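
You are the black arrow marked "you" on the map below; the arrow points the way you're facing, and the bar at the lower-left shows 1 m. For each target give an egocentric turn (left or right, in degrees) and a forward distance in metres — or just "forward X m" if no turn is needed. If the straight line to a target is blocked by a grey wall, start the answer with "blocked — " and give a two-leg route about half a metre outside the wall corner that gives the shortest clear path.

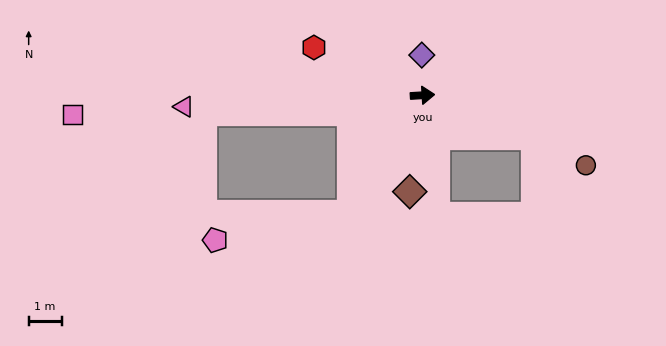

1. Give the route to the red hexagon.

turn left 153°, forward 3.6 m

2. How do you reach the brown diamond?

turn right 101°, forward 3.0 m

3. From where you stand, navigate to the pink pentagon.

blocked — turn right 124°, forward 4.2 m, then turn right 48°, forward 4.2 m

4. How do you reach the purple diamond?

turn left 88°, forward 1.2 m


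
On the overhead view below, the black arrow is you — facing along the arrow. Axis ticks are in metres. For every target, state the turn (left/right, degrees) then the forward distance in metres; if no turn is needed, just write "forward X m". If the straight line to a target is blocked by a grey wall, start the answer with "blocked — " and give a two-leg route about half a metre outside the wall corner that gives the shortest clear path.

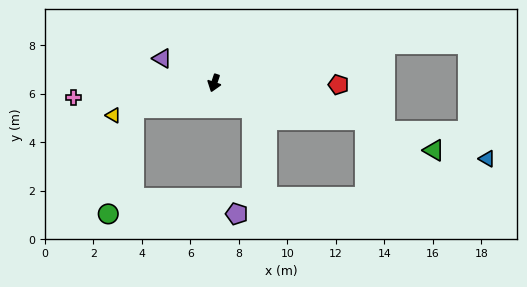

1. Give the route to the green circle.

blocked — turn right 54°, forward 3.4 m, then turn left 59°, forward 4.5 m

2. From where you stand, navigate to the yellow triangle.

turn right 54°, forward 4.4 m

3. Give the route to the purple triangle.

turn right 97°, forward 2.4 m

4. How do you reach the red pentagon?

turn left 108°, forward 5.1 m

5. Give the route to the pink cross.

turn right 66°, forward 5.8 m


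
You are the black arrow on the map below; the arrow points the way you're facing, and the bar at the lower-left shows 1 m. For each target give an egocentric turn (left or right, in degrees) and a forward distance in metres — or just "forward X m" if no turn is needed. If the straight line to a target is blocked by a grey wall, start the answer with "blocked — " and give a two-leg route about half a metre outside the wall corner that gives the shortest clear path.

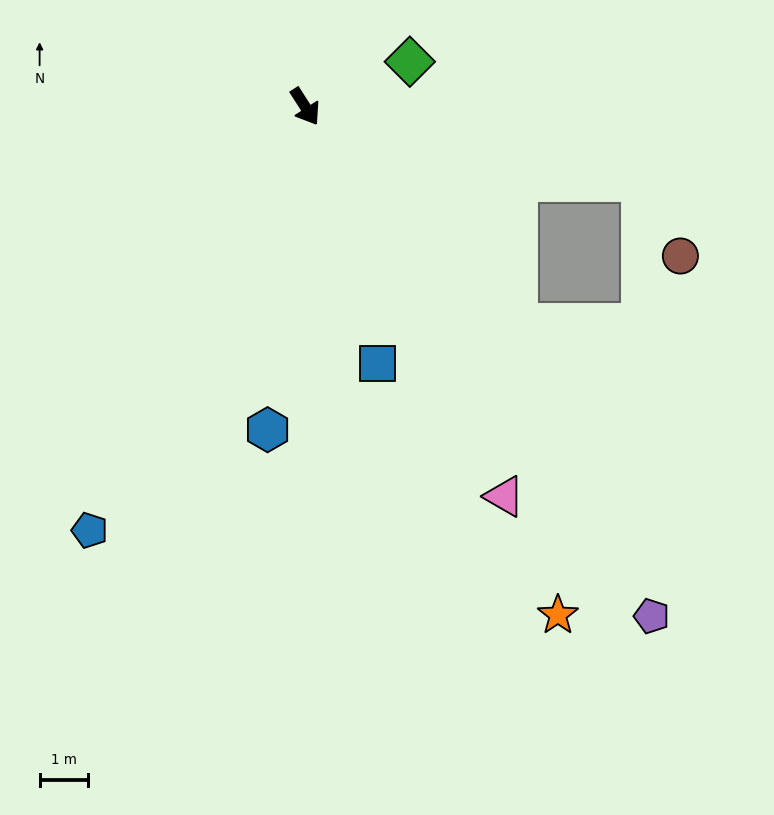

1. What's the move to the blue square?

turn right 17°, forward 5.6 m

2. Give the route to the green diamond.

turn left 81°, forward 2.4 m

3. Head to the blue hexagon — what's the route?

turn right 39°, forward 6.8 m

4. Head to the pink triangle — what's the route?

turn right 6°, forward 9.1 m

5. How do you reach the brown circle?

blocked — turn left 45°, forward 7.2 m, then turn right 50°, forward 1.7 m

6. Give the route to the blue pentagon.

turn right 60°, forward 9.9 m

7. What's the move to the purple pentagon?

forward 12.8 m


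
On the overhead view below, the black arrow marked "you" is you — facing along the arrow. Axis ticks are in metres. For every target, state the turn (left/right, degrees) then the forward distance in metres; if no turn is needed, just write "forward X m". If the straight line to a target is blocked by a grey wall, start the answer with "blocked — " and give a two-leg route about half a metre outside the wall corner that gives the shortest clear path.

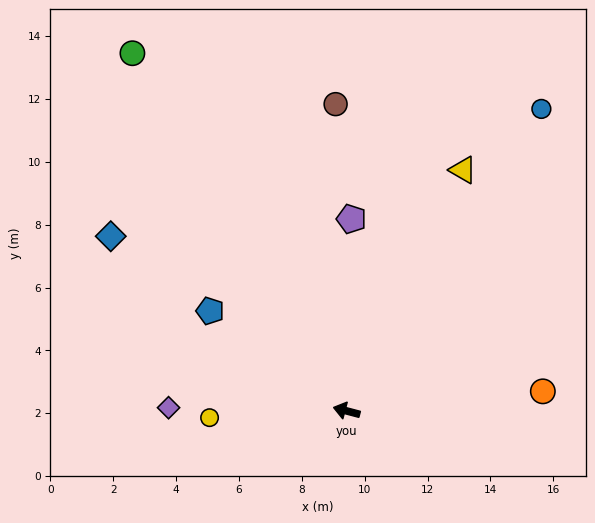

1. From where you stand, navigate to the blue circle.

turn right 108°, forward 11.4 m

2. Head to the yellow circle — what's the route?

turn left 18°, forward 4.4 m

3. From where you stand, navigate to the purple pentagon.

turn right 77°, forward 6.1 m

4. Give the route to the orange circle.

turn right 160°, forward 6.3 m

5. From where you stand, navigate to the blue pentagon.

turn right 21°, forward 5.4 m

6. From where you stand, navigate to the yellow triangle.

turn right 101°, forward 8.5 m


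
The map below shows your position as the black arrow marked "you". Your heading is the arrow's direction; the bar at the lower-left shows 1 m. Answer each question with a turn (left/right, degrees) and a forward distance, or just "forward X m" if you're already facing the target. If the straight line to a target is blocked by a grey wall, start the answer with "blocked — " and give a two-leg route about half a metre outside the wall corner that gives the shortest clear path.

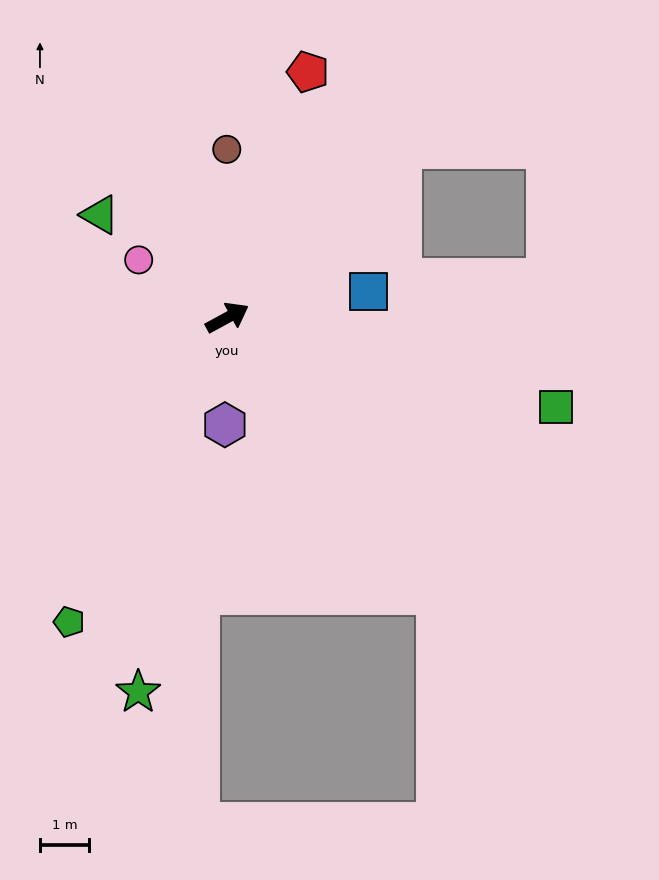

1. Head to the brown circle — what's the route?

turn left 62°, forward 3.4 m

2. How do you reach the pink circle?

turn left 118°, forward 2.2 m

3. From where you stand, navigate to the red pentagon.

turn left 43°, forward 5.3 m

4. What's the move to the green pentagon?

turn right 146°, forward 7.0 m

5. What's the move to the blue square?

turn right 18°, forward 2.9 m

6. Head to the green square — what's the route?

turn right 44°, forward 7.0 m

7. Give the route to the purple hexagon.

turn right 120°, forward 2.2 m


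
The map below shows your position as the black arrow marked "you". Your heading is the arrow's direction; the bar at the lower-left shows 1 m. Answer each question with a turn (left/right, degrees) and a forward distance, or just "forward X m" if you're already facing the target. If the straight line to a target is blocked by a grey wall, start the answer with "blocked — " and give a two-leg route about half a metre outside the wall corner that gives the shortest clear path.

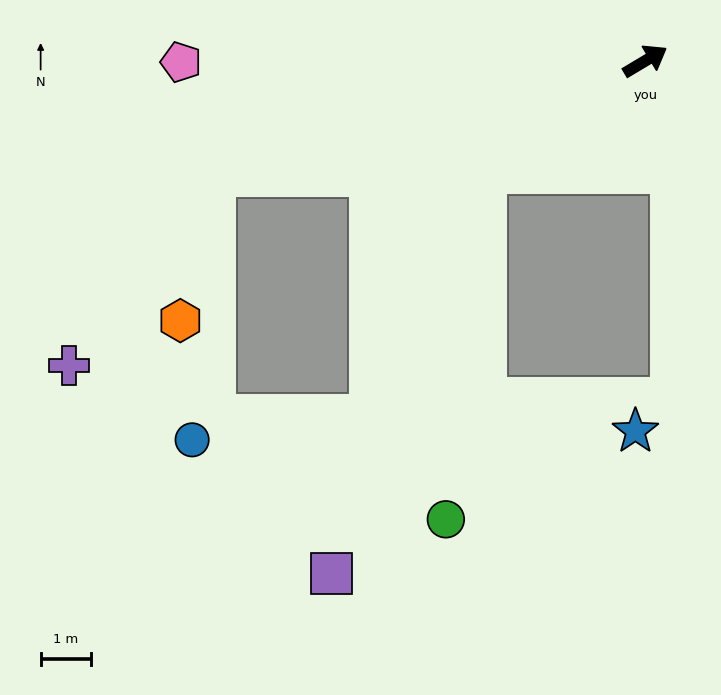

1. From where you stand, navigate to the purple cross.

blocked — turn left 164°, forward 8.9 m, then turn left 38°, forward 4.7 m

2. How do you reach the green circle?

blocked — turn right 176°, forward 3.9 m, then turn left 49°, forward 6.9 m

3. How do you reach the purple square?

blocked — turn right 176°, forward 3.9 m, then turn left 34°, forward 8.5 m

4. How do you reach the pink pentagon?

turn left 149°, forward 9.2 m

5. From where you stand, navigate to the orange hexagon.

blocked — turn left 164°, forward 8.9 m, then turn left 62°, forward 3.0 m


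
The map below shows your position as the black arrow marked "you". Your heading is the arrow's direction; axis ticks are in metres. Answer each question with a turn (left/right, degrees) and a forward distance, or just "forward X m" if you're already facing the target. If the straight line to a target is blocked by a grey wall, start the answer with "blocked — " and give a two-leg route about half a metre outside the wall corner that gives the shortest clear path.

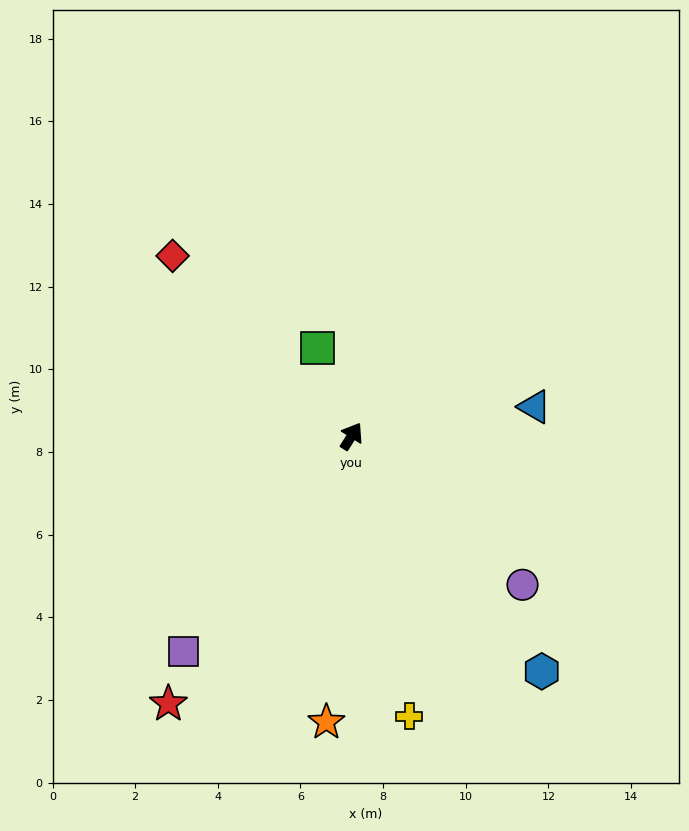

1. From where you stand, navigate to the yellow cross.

turn right 136°, forward 6.9 m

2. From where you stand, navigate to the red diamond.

turn left 77°, forward 6.1 m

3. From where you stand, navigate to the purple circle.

turn right 99°, forward 5.5 m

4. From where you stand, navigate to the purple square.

turn left 174°, forward 6.6 m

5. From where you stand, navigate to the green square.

turn left 53°, forward 2.3 m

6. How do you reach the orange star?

turn right 153°, forward 6.9 m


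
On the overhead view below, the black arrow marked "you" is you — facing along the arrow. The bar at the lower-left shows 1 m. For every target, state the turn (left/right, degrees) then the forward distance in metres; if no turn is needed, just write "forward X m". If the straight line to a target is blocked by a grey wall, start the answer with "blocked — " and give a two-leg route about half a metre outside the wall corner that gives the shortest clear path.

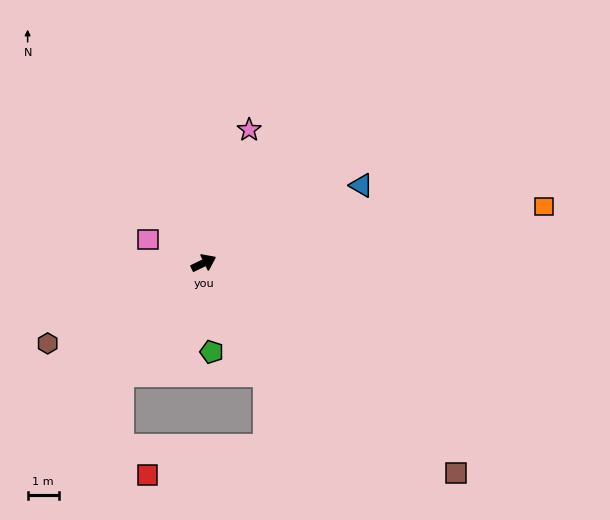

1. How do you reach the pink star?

turn left 45°, forward 4.5 m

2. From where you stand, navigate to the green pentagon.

turn right 111°, forward 2.9 m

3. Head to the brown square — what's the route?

turn right 66°, forward 10.6 m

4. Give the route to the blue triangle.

forward 5.7 m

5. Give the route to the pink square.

turn left 131°, forward 1.9 m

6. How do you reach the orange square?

turn right 16°, forward 11.1 m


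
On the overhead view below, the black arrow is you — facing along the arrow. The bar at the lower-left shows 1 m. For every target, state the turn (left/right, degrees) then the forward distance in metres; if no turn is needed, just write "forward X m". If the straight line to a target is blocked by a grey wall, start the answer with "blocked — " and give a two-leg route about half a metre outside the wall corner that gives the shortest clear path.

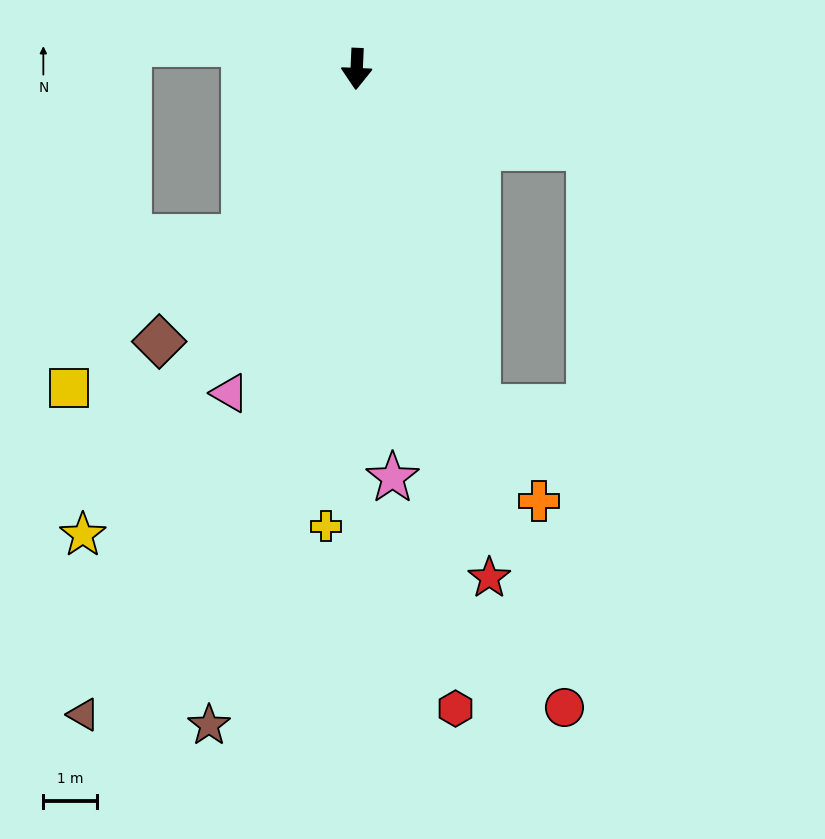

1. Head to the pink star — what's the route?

turn left 8°, forward 7.6 m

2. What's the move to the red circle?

turn left 21°, forward 12.4 m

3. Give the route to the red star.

turn left 17°, forward 9.7 m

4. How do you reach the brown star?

turn right 10°, forward 12.4 m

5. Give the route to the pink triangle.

turn right 19°, forward 6.4 m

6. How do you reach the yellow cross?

forward 8.5 m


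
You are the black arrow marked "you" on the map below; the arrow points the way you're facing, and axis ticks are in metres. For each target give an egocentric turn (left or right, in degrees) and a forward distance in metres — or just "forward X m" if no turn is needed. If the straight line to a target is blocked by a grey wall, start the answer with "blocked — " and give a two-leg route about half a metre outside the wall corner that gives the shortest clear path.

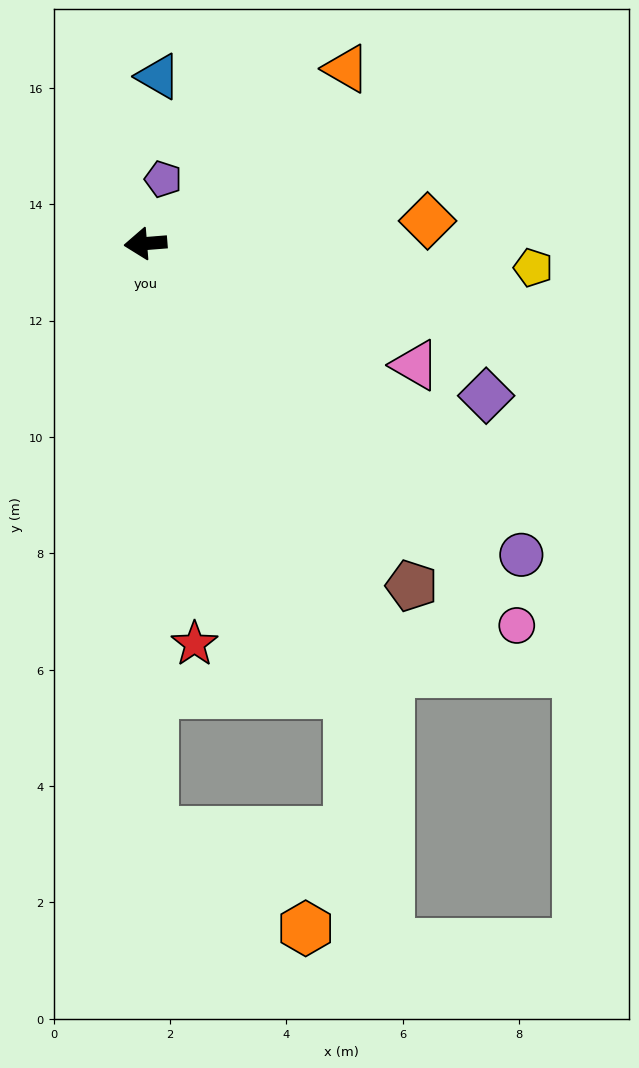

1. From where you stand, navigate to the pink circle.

turn left 130°, forward 9.2 m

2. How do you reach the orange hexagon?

blocked — turn left 86°, forward 10.1 m, then turn left 57°, forward 3.1 m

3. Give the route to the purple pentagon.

turn right 110°, forward 1.1 m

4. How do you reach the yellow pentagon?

turn left 172°, forward 6.7 m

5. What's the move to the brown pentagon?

turn left 123°, forward 7.4 m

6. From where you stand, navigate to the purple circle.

turn left 136°, forward 8.4 m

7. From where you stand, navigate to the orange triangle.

turn right 143°, forward 4.6 m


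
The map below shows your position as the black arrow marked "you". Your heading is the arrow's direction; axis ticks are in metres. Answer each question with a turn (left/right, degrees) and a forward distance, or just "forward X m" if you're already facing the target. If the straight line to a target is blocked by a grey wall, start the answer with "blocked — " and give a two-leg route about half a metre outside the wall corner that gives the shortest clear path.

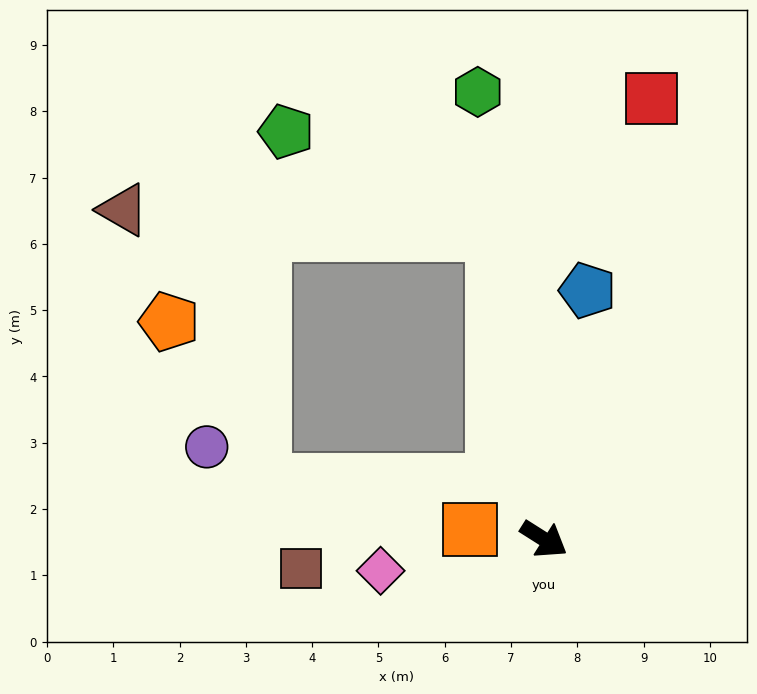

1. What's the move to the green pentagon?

blocked — turn left 132°, forward 4.7 m, then turn left 54°, forward 3.5 m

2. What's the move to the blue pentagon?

turn left 112°, forward 3.8 m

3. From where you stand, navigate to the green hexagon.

turn left 131°, forward 6.8 m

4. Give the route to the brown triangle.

blocked — turn left 132°, forward 4.7 m, then turn left 77°, forward 5.6 m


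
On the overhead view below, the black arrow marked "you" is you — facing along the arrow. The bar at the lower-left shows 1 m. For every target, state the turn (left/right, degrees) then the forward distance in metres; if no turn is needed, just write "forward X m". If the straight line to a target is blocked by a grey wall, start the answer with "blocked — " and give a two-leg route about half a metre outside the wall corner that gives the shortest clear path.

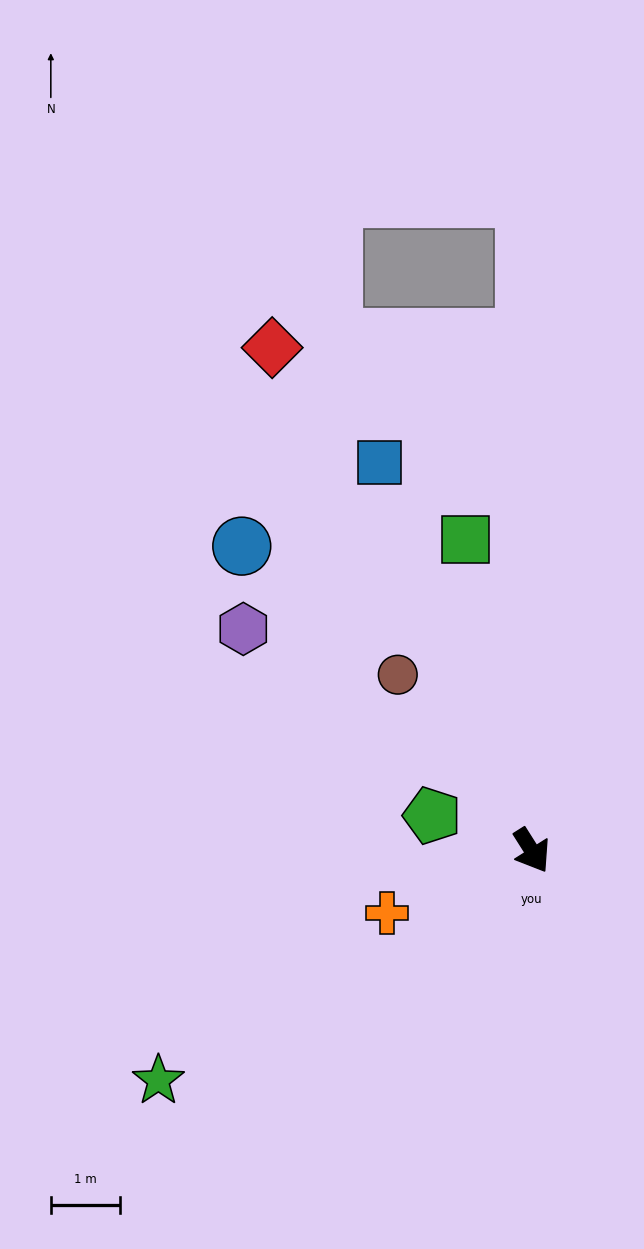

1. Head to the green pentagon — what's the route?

turn right 142°, forward 1.5 m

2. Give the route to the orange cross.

turn right 99°, forward 2.3 m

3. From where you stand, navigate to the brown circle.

turn right 175°, forward 3.2 m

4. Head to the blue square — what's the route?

turn left 169°, forward 6.0 m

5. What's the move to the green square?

turn left 160°, forward 4.6 m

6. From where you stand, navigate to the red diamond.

turn left 175°, forward 8.2 m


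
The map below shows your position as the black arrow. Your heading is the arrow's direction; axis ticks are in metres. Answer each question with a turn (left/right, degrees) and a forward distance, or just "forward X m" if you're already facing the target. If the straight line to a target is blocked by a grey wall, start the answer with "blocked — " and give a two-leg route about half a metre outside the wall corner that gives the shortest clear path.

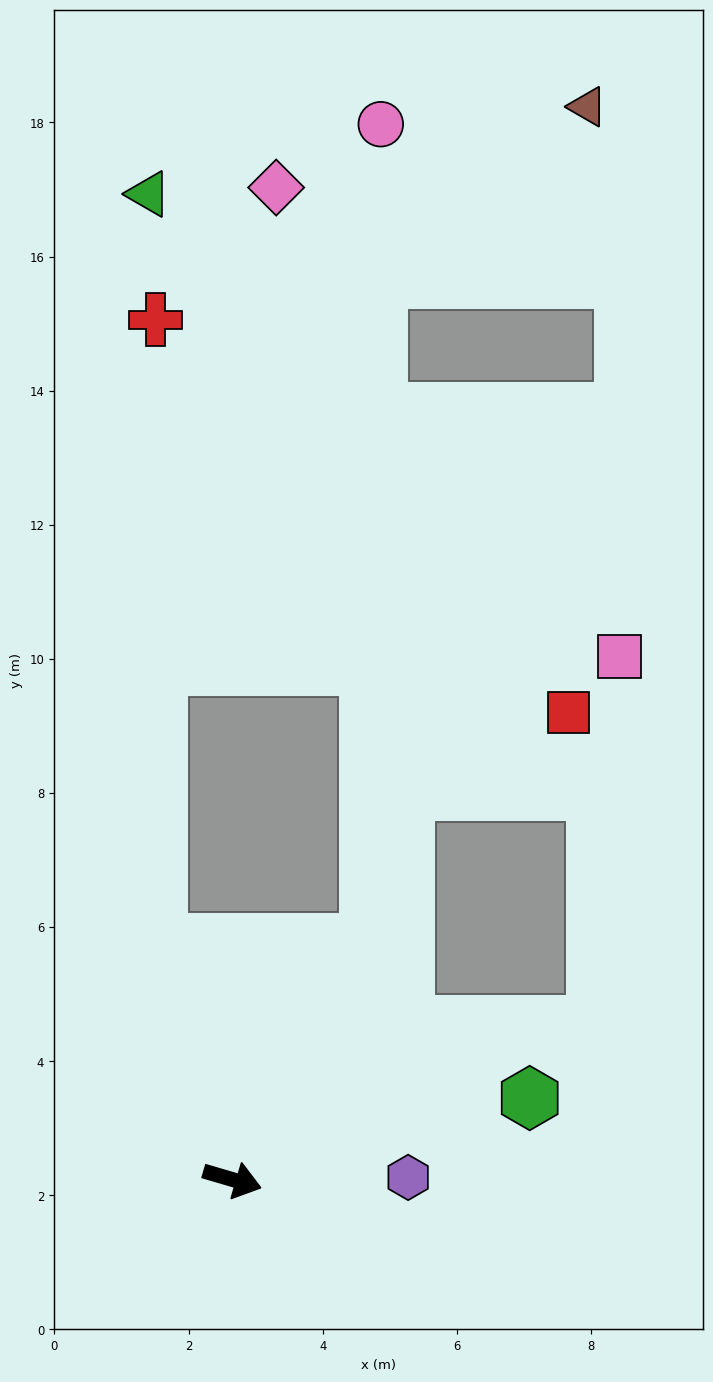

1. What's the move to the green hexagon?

turn left 32°, forward 4.6 m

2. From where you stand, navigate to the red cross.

blocked — turn left 124°, forward 3.7 m, then turn right 17°, forward 9.3 m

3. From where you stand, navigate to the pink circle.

blocked — turn left 77°, forward 4.1 m, then turn left 28°, forward 12.2 m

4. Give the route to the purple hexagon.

turn left 17°, forward 2.6 m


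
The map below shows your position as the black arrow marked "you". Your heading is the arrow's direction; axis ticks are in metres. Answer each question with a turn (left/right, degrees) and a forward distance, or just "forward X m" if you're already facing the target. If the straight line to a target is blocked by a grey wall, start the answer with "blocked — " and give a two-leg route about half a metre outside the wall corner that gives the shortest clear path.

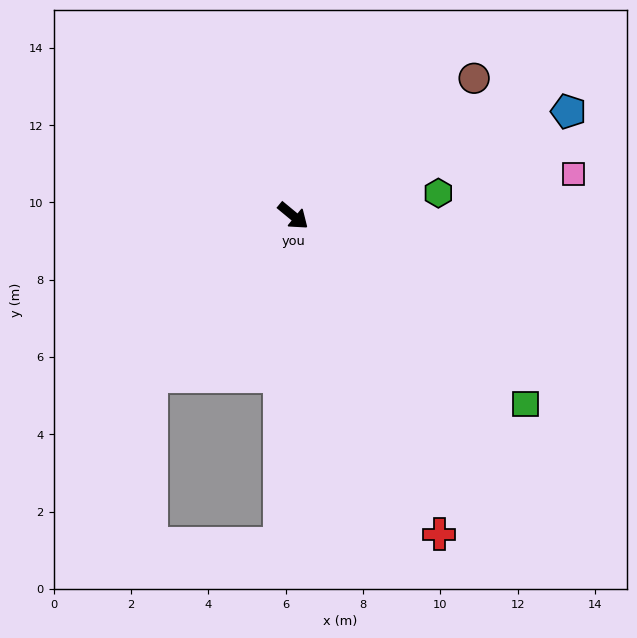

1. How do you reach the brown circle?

turn left 77°, forward 5.9 m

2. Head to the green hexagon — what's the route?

turn left 48°, forward 3.8 m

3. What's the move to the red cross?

turn right 26°, forward 9.1 m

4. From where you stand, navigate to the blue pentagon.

turn left 60°, forward 7.6 m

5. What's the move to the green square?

forward 7.7 m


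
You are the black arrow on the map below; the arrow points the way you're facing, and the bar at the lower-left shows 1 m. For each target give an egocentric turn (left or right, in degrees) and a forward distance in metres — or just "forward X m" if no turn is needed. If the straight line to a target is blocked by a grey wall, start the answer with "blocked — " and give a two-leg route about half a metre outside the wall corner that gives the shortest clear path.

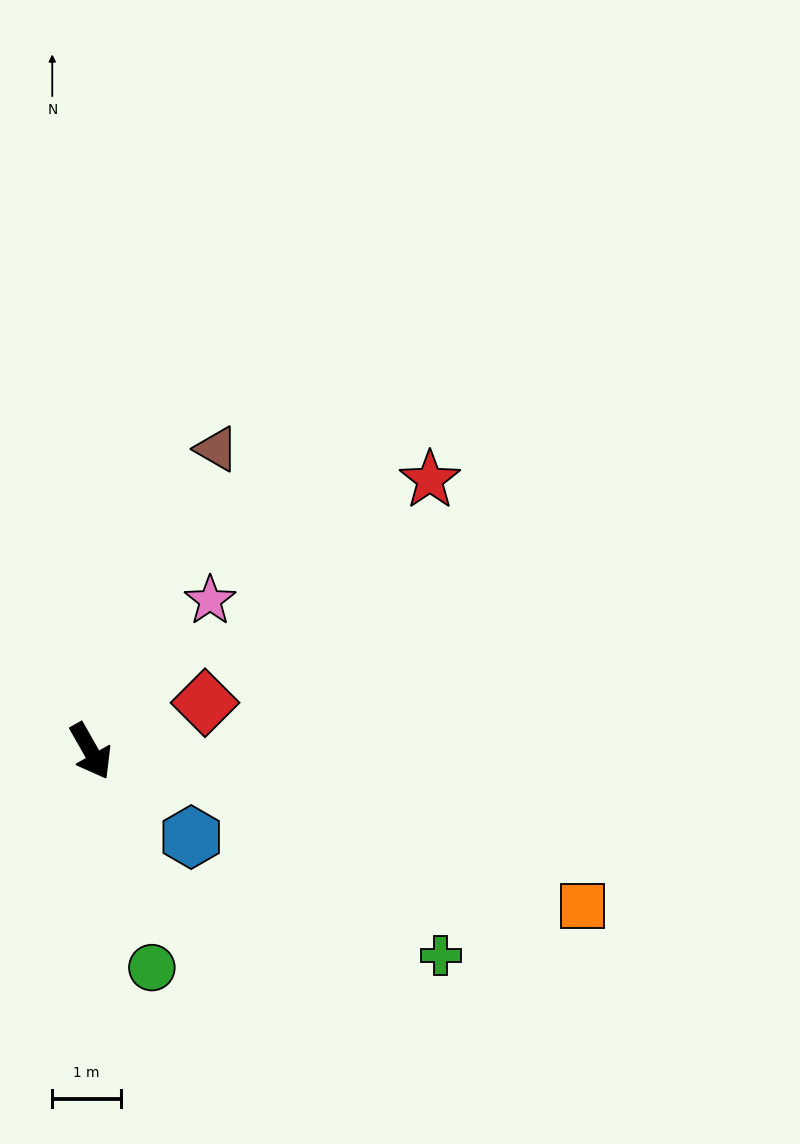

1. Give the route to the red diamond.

turn left 83°, forward 1.8 m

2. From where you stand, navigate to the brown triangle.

turn left 128°, forward 4.8 m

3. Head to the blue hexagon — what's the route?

turn left 20°, forward 1.9 m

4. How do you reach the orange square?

turn left 43°, forward 7.5 m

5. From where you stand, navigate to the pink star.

turn left 112°, forward 2.8 m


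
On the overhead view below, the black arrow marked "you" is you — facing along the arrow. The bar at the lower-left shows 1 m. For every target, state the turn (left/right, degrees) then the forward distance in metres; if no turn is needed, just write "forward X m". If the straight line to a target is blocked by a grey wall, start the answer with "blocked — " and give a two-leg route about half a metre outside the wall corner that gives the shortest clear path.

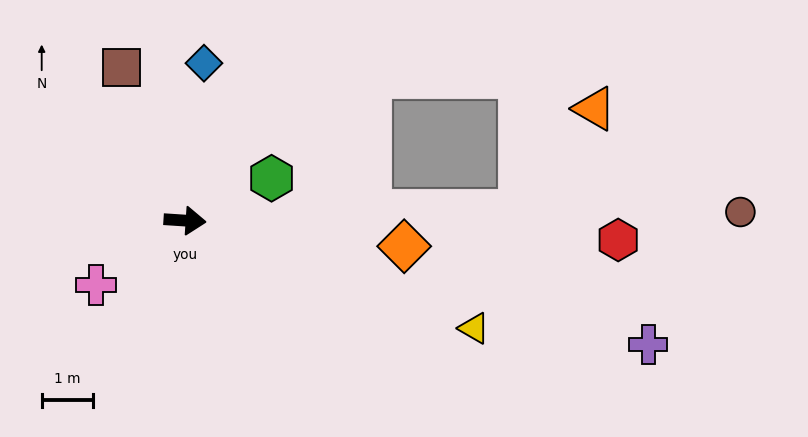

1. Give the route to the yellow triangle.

turn right 17°, forward 6.0 m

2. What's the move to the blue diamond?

turn left 87°, forward 3.1 m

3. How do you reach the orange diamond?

turn right 3°, forward 4.3 m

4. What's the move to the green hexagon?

turn left 30°, forward 1.9 m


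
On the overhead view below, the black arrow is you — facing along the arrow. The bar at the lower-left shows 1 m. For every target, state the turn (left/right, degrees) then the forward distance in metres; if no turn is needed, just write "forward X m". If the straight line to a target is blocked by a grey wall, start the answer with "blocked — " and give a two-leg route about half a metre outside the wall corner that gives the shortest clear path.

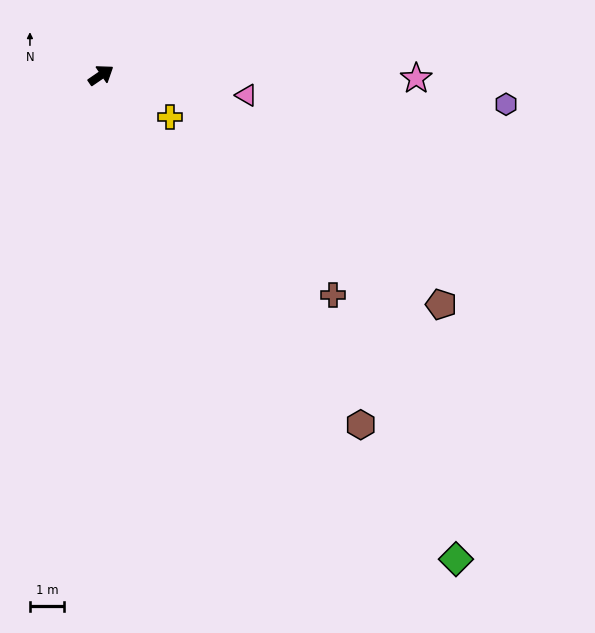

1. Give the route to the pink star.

turn right 35°, forward 9.2 m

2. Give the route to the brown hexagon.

turn right 88°, forward 12.7 m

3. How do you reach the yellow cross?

turn right 66°, forward 2.3 m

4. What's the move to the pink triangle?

turn right 42°, forward 4.3 m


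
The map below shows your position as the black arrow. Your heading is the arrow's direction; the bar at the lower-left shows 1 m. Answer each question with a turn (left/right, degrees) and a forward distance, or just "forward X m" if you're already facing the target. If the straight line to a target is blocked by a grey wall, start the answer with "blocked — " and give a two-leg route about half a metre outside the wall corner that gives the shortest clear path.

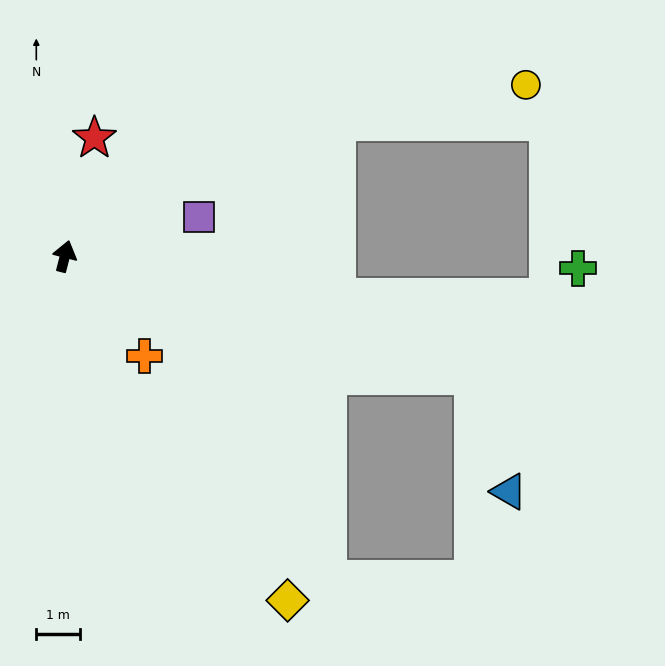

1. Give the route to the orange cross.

turn right 127°, forward 2.9 m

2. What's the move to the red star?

forward 2.8 m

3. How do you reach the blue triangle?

blocked — turn right 92°, forward 9.7 m, then turn right 56°, forward 2.7 m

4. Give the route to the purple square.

turn right 59°, forward 3.2 m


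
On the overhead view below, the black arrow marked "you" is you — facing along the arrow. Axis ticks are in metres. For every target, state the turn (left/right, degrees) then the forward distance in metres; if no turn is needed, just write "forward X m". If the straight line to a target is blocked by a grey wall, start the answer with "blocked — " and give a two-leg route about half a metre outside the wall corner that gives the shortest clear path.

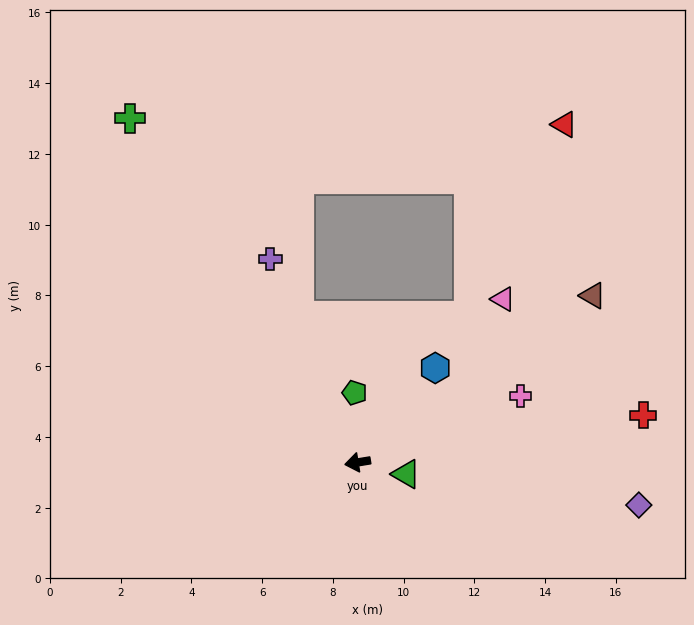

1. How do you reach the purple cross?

turn right 76°, forward 6.3 m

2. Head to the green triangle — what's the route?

turn left 157°, forward 1.4 m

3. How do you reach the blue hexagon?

turn right 139°, forward 3.5 m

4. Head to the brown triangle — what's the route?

turn right 154°, forward 8.2 m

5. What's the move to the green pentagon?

turn right 97°, forward 2.0 m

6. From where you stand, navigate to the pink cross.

turn right 167°, forward 5.0 m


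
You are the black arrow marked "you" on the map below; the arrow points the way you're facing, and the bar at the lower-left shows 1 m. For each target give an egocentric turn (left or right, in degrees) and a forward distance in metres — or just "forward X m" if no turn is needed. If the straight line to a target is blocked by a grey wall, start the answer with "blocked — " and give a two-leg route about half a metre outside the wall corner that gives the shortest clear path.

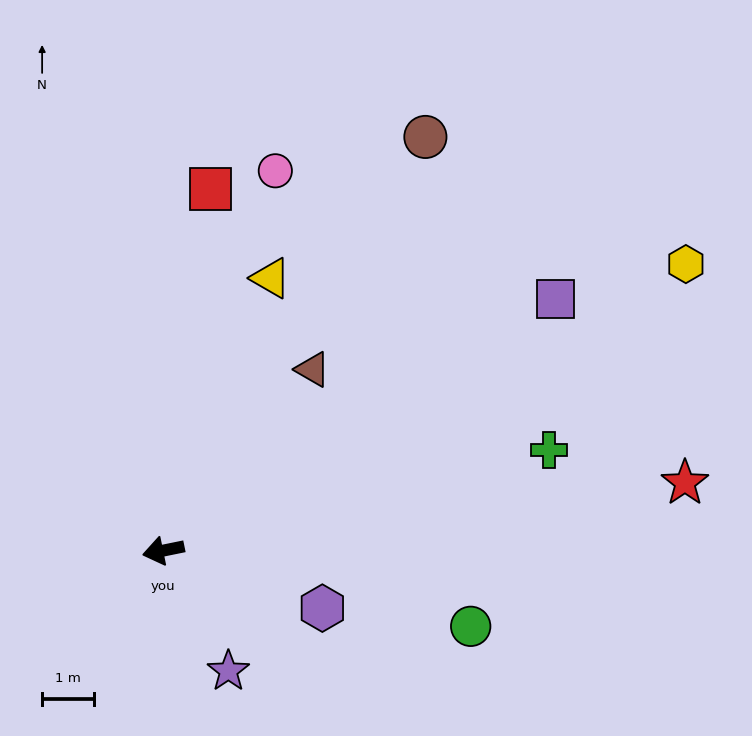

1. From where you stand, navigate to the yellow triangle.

turn right 123°, forward 5.6 m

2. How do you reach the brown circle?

turn right 134°, forward 9.4 m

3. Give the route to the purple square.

turn right 159°, forward 8.9 m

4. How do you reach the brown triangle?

turn right 141°, forward 4.5 m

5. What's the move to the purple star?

turn left 107°, forward 2.6 m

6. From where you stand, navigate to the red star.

turn left 176°, forward 10.1 m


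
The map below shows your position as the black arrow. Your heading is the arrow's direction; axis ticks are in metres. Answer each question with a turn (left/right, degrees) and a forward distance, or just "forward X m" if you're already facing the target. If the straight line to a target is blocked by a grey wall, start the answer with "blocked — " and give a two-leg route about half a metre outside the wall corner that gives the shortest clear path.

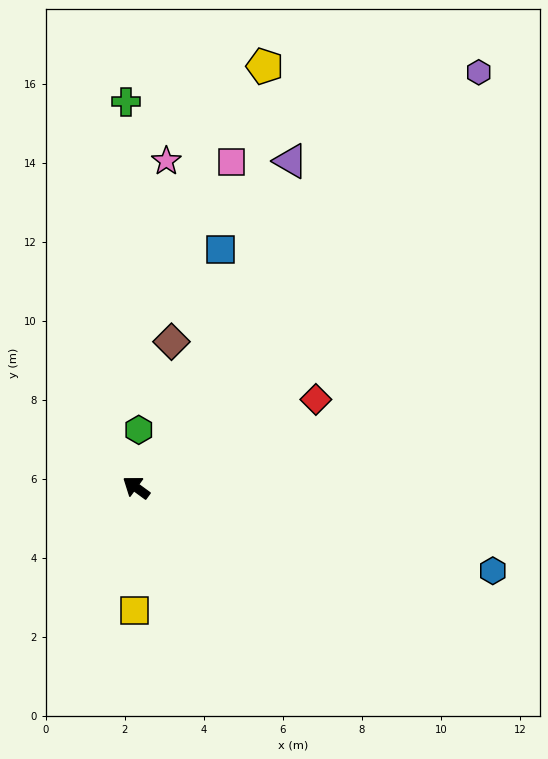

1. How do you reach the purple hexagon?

turn right 93°, forward 13.6 m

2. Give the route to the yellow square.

turn left 126°, forward 3.1 m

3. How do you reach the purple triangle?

turn right 79°, forward 9.1 m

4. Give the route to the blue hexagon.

turn right 157°, forward 9.3 m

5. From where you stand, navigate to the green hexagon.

turn right 57°, forward 1.5 m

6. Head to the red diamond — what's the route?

turn right 118°, forward 5.1 m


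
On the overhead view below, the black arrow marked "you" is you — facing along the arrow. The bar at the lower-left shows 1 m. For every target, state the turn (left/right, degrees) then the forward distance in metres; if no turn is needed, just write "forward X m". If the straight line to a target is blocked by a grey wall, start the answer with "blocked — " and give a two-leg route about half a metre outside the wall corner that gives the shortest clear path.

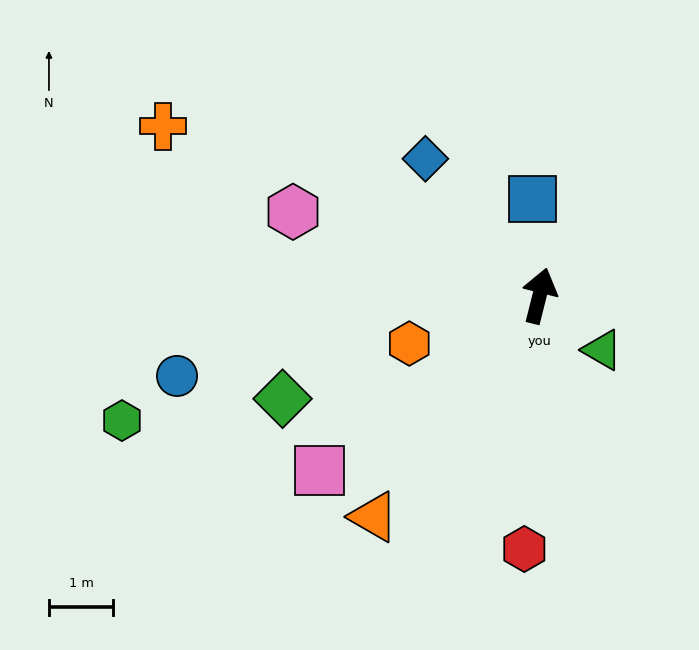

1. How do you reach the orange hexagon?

turn left 124°, forward 2.2 m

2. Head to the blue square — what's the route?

turn left 18°, forward 1.5 m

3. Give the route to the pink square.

turn left 143°, forward 4.4 m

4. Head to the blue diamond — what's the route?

turn left 54°, forward 2.8 m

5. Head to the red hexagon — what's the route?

turn right 169°, forward 3.9 m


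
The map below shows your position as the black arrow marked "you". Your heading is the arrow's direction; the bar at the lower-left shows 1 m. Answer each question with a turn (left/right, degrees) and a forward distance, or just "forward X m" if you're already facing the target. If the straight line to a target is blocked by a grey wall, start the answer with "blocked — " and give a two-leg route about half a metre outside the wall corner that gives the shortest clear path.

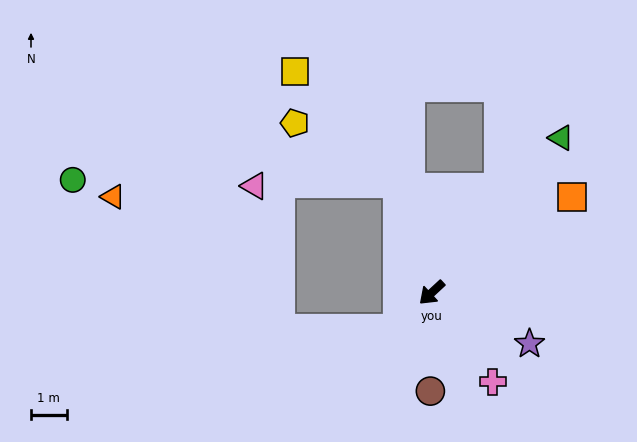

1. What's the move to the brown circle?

turn left 46°, forward 2.7 m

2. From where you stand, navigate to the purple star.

turn left 110°, forward 3.1 m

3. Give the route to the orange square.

turn left 172°, forward 4.7 m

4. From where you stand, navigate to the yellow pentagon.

blocked — turn right 116°, forward 3.2 m, then turn left 43°, forward 3.3 m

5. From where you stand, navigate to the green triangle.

turn right 173°, forward 5.6 m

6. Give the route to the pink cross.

turn left 82°, forward 3.0 m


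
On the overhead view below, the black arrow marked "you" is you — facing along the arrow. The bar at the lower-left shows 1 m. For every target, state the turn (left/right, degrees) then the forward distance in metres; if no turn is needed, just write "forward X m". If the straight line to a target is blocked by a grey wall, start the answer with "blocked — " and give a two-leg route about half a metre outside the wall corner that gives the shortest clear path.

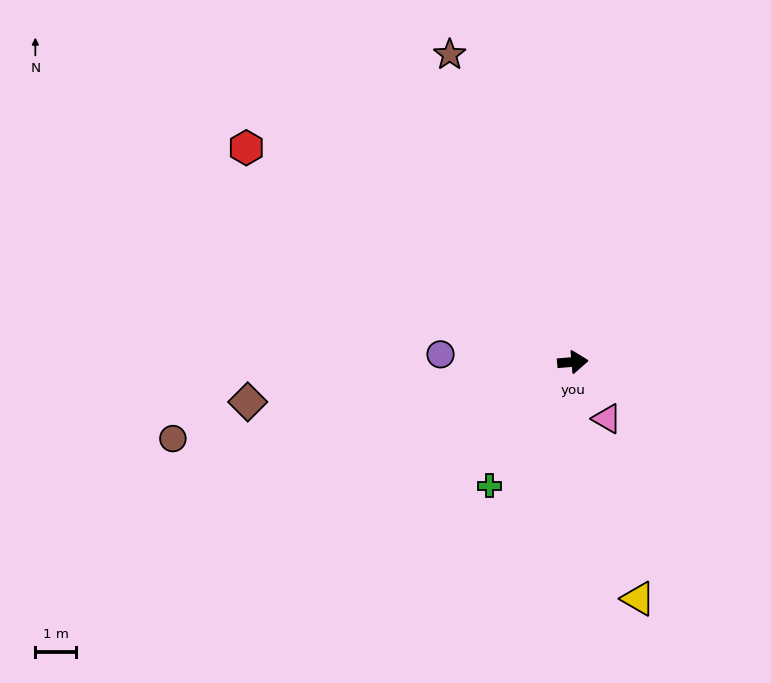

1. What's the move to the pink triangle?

turn right 64°, forward 1.6 m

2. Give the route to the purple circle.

turn left 172°, forward 3.2 m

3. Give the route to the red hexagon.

turn left 142°, forward 9.5 m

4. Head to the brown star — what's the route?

turn left 107°, forward 8.1 m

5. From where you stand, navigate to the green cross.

turn right 129°, forward 3.6 m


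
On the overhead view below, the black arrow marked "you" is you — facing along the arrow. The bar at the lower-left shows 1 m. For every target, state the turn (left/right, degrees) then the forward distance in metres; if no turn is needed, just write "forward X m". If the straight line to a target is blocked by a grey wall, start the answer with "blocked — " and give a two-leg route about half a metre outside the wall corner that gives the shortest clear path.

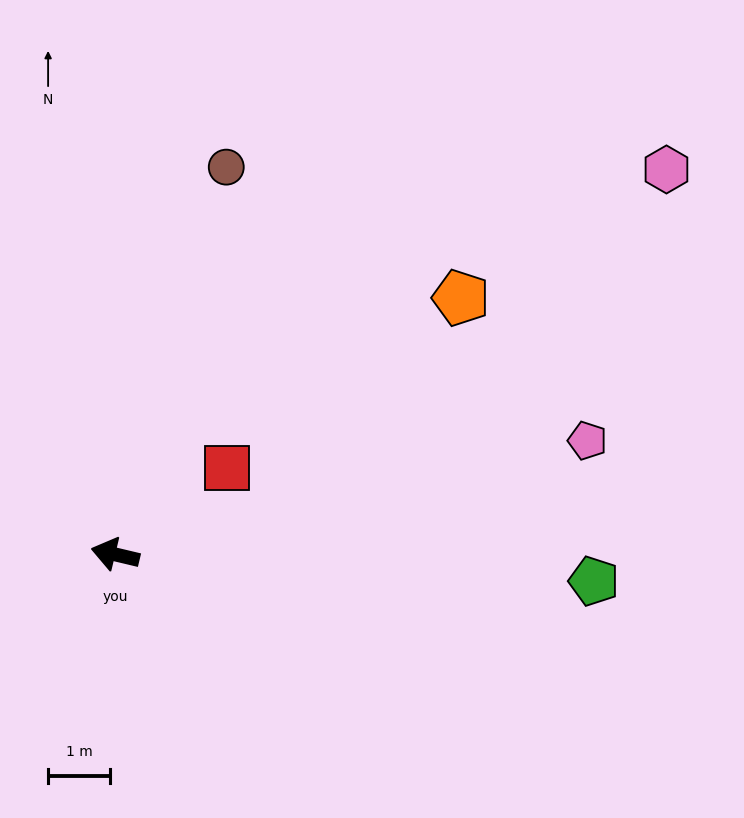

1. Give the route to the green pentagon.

turn right 170°, forward 7.8 m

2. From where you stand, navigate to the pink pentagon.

turn right 153°, forward 7.9 m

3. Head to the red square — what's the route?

turn right 129°, forward 2.3 m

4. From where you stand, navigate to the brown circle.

turn right 93°, forward 6.5 m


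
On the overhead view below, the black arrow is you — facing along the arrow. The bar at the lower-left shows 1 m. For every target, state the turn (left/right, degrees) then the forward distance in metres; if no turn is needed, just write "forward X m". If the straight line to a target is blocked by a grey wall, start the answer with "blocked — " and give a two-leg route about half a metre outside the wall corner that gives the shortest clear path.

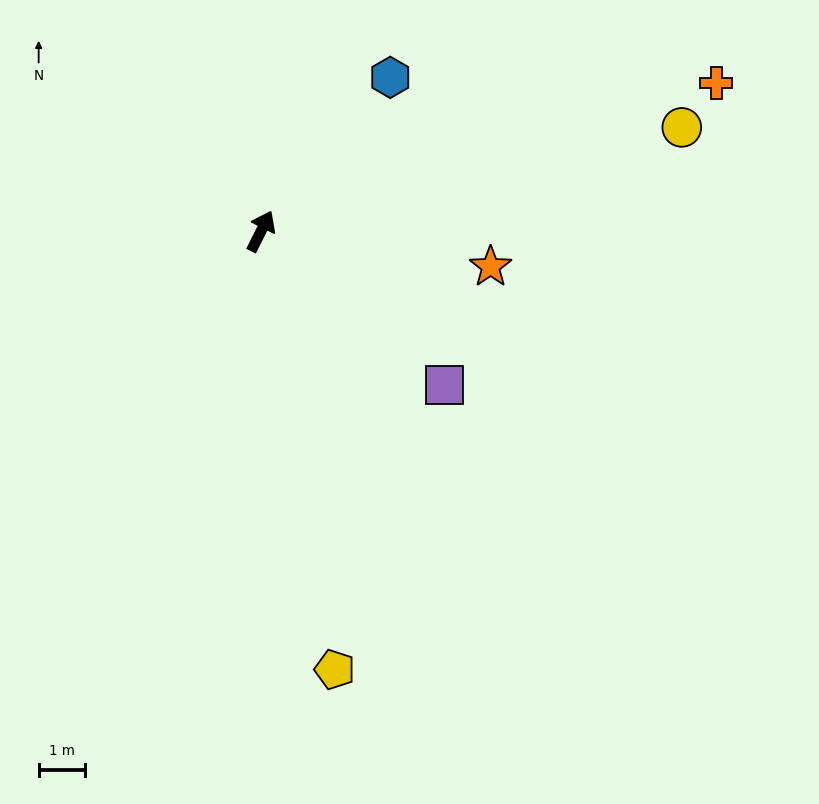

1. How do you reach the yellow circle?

turn right 50°, forward 9.3 m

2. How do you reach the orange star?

turn right 72°, forward 5.0 m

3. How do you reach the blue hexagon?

turn right 13°, forward 4.3 m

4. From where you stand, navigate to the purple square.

turn right 103°, forward 5.2 m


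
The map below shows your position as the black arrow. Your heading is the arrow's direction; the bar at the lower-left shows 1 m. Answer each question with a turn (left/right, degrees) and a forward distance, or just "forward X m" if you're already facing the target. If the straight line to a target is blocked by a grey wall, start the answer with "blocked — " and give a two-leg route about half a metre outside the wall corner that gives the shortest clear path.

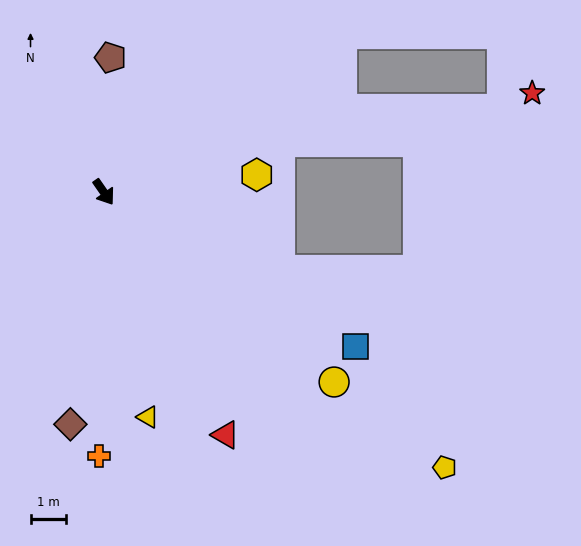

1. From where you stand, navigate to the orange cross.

turn right 36°, forward 7.5 m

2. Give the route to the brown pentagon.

turn left 142°, forward 3.8 m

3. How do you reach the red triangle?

turn right 8°, forward 7.7 m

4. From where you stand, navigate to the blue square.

turn left 24°, forward 8.4 m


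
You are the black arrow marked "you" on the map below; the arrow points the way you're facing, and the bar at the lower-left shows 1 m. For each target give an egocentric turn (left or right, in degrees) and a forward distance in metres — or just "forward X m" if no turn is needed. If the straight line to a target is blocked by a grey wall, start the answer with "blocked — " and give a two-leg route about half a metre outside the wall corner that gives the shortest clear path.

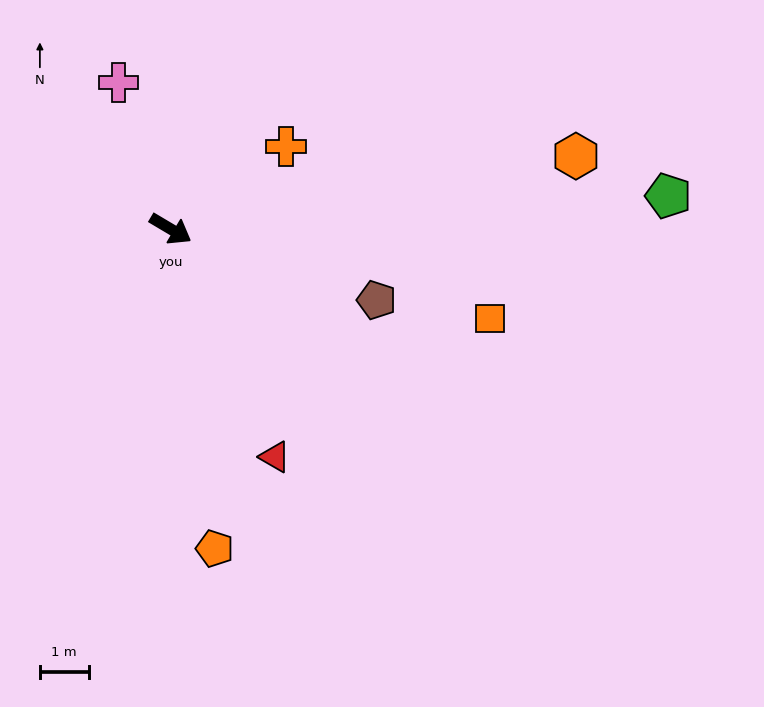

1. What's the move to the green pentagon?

turn left 35°, forward 10.2 m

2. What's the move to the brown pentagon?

turn left 12°, forward 4.5 m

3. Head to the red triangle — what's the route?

turn right 35°, forward 5.1 m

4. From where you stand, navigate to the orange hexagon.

turn left 41°, forward 8.4 m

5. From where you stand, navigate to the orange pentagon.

turn right 51°, forward 6.6 m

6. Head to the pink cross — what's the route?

turn left 140°, forward 3.2 m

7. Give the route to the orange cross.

turn left 66°, forward 2.9 m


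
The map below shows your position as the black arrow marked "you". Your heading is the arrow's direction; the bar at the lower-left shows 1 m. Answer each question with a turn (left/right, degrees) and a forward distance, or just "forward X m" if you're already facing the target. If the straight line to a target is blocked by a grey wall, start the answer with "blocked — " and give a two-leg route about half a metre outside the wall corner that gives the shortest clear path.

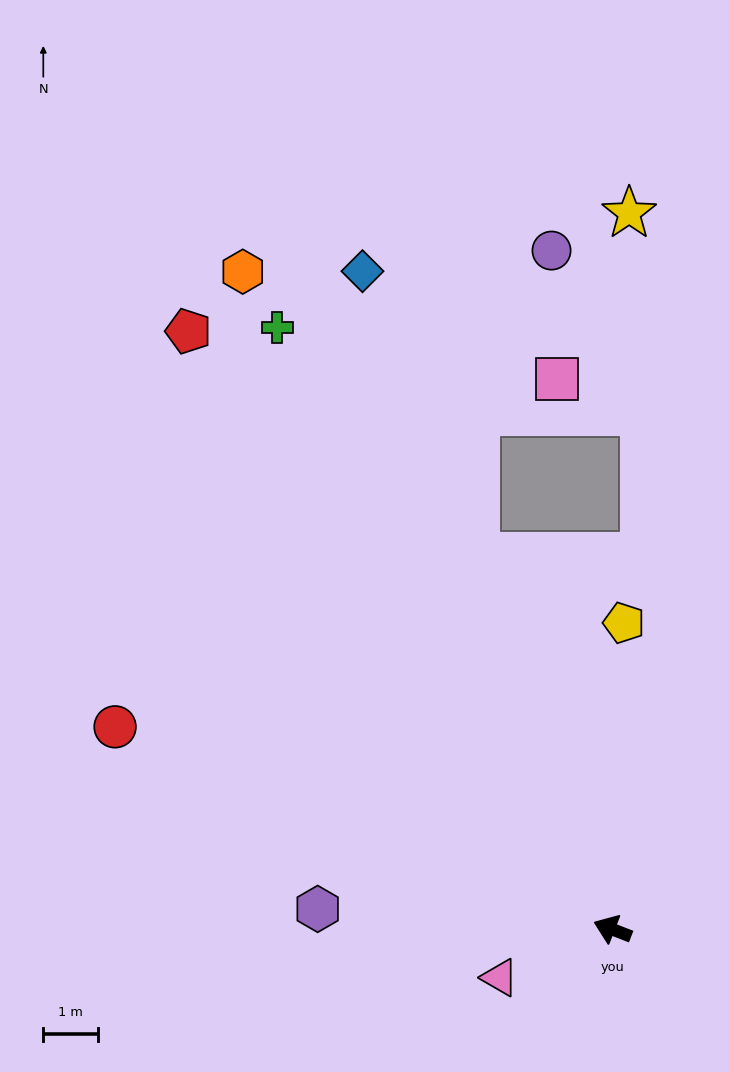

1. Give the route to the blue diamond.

turn right 48°, forward 12.8 m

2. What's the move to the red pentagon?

turn right 33°, forward 13.3 m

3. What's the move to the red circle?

forward 9.8 m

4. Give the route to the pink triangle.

turn left 44°, forward 2.2 m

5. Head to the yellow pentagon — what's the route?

turn right 71°, forward 5.6 m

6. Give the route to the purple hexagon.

turn left 17°, forward 5.4 m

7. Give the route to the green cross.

turn right 40°, forward 12.5 m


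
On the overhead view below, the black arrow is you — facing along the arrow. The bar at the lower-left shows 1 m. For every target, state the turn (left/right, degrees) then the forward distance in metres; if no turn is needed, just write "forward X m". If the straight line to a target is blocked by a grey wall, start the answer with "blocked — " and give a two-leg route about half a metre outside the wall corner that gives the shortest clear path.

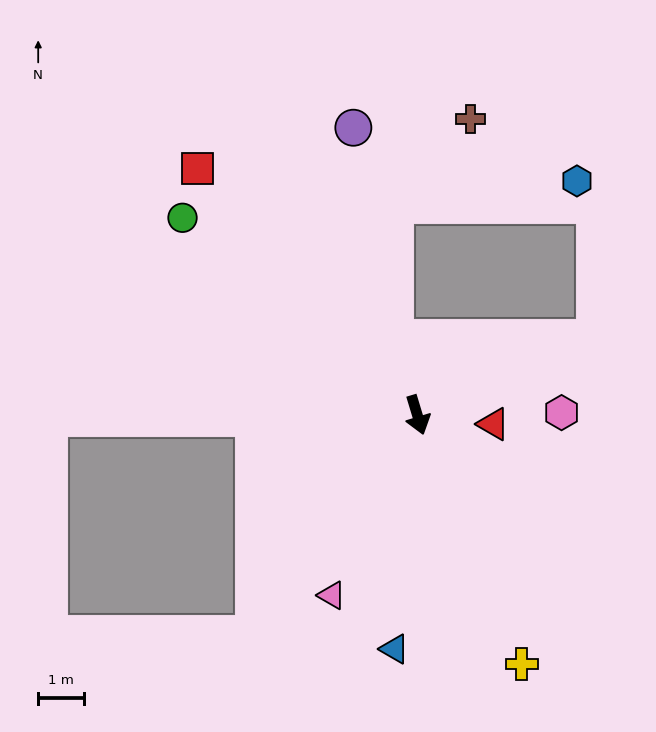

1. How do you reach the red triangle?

turn left 66°, forward 1.7 m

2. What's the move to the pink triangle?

turn right 42°, forward 4.4 m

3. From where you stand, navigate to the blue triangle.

turn right 22°, forward 5.1 m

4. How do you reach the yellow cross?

turn left 6°, forward 5.9 m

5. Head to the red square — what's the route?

turn right 155°, forward 7.2 m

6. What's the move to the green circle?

turn right 147°, forward 6.7 m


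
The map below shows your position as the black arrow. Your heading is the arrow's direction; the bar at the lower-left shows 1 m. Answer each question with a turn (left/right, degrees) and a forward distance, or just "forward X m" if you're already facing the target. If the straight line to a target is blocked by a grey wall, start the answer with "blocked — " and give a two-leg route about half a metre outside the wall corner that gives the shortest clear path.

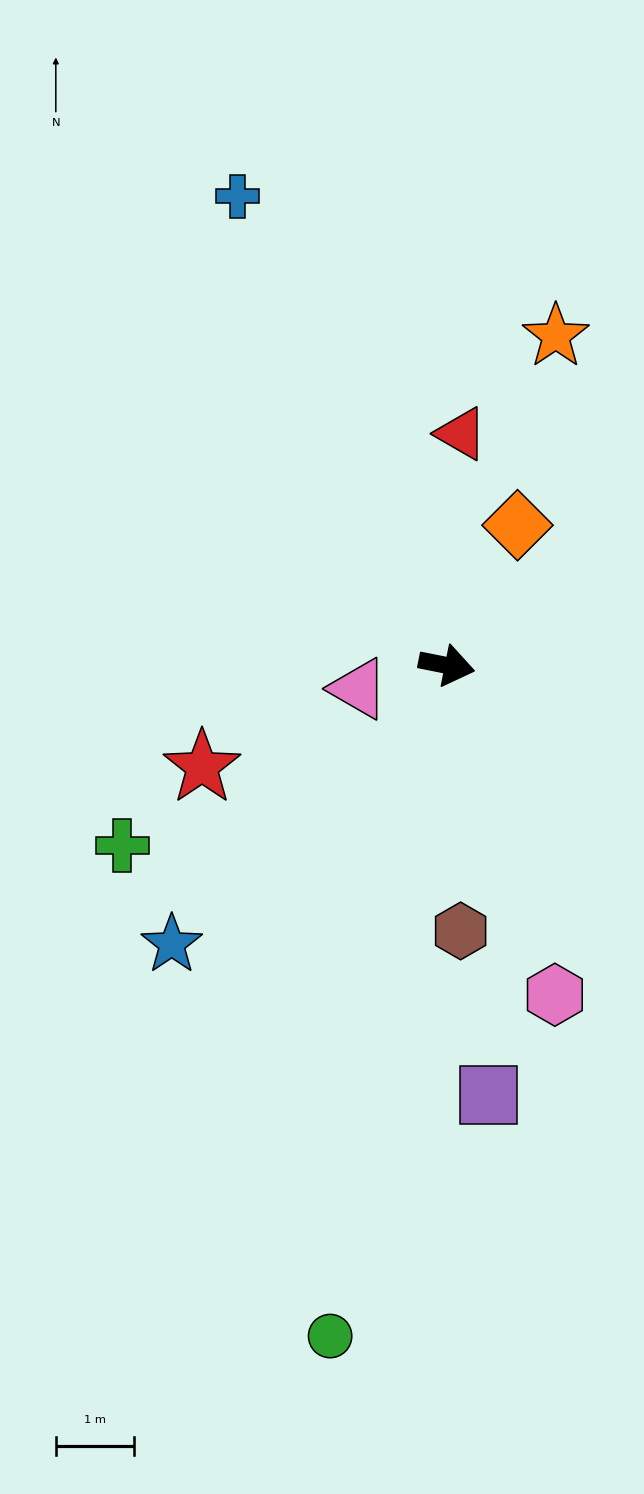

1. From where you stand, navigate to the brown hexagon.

turn right 76°, forward 3.4 m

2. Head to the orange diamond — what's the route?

turn left 75°, forward 2.0 m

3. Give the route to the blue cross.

turn left 125°, forward 6.6 m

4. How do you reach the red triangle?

turn left 98°, forward 3.0 m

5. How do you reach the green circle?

turn right 89°, forward 8.8 m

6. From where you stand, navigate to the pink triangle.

turn right 154°, forward 1.2 m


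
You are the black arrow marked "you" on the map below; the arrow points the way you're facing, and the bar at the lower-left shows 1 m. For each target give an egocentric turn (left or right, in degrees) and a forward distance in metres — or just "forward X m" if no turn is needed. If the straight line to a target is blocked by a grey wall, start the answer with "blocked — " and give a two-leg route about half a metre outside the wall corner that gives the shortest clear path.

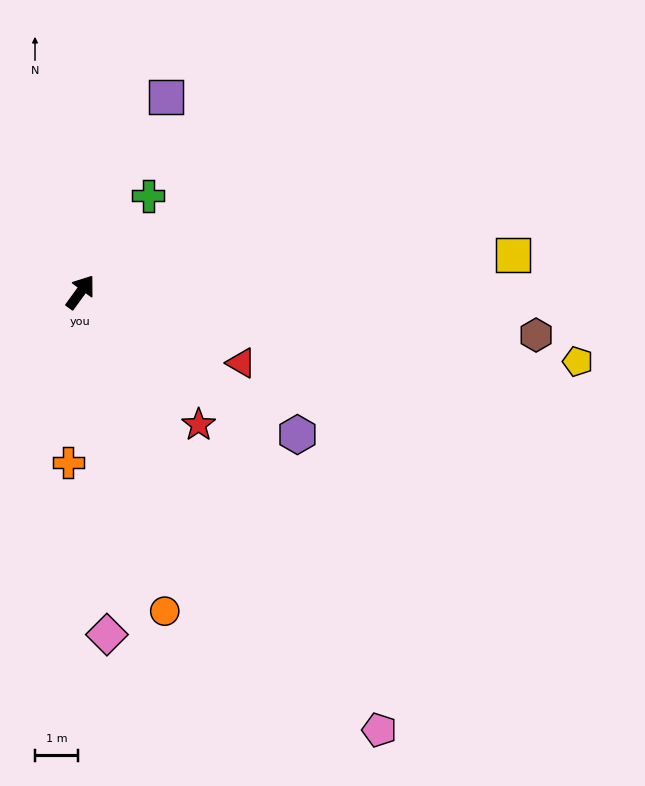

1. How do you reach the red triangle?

turn right 78°, forward 4.0 m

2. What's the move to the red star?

turn right 102°, forward 4.1 m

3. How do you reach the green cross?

forward 2.7 m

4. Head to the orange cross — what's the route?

turn right 148°, forward 3.9 m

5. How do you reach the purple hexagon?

turn right 87°, forward 6.0 m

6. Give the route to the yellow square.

turn right 49°, forward 10.0 m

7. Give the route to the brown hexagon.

turn right 59°, forward 10.5 m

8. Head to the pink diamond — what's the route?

turn right 140°, forward 7.9 m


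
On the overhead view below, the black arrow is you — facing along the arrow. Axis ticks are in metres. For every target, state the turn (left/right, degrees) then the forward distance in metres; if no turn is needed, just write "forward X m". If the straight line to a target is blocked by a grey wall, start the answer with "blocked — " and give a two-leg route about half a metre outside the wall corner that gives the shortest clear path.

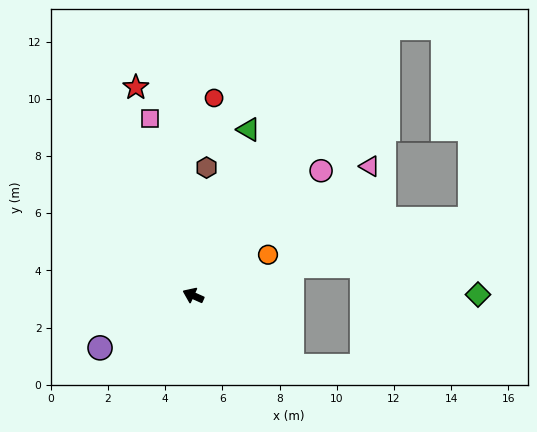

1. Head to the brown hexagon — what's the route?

turn right 72°, forward 4.5 m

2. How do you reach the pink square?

turn right 52°, forward 6.4 m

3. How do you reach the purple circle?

turn left 53°, forward 3.7 m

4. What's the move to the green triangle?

turn right 84°, forward 6.1 m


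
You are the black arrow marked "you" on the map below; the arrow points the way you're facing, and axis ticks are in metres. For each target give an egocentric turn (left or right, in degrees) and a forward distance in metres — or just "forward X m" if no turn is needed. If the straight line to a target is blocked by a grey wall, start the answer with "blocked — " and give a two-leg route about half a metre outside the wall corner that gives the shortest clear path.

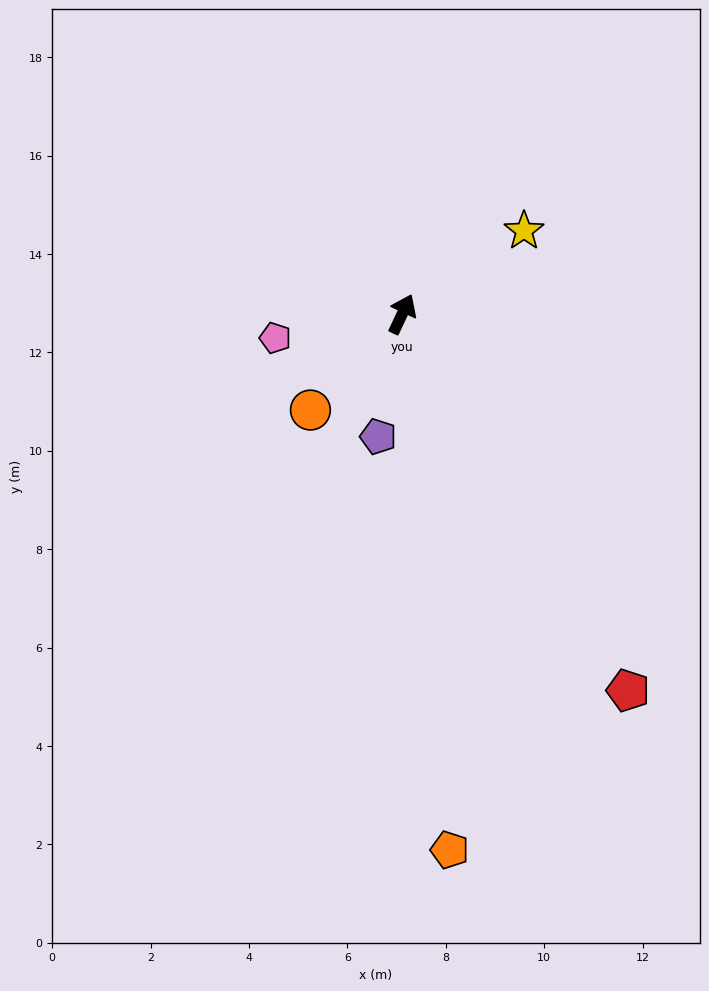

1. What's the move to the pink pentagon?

turn left 126°, forward 2.6 m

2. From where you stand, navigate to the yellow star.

turn right 31°, forward 3.0 m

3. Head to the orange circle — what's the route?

turn left 161°, forward 2.7 m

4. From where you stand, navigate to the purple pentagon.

turn right 166°, forward 2.5 m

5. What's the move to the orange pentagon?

turn right 150°, forward 10.9 m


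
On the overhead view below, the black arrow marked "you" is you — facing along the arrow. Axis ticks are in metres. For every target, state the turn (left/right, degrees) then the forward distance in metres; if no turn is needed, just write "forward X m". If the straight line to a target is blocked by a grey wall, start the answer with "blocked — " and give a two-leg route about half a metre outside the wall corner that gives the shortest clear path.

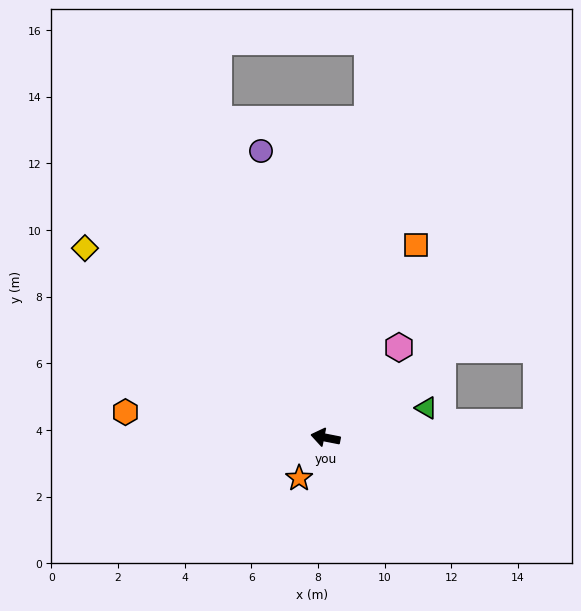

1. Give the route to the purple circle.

turn right 66°, forward 8.8 m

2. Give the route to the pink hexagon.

turn right 118°, forward 3.5 m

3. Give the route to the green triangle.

turn right 152°, forward 3.2 m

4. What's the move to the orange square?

turn right 104°, forward 6.4 m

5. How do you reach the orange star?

turn left 68°, forward 1.5 m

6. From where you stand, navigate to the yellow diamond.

turn right 27°, forward 9.2 m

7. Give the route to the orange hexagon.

turn left 4°, forward 6.1 m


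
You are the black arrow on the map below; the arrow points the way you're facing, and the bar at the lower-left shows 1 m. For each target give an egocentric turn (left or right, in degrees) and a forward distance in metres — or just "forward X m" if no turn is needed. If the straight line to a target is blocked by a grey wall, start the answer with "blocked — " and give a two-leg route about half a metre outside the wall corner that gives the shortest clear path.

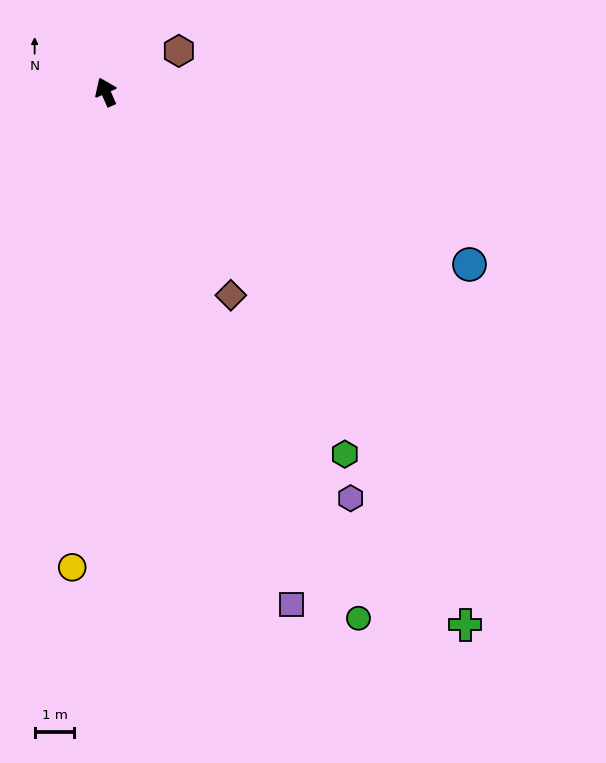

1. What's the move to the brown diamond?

turn right 172°, forward 6.0 m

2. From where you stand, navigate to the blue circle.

turn right 139°, forward 10.1 m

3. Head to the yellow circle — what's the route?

turn left 152°, forward 12.0 m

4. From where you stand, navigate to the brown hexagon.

turn right 85°, forward 2.1 m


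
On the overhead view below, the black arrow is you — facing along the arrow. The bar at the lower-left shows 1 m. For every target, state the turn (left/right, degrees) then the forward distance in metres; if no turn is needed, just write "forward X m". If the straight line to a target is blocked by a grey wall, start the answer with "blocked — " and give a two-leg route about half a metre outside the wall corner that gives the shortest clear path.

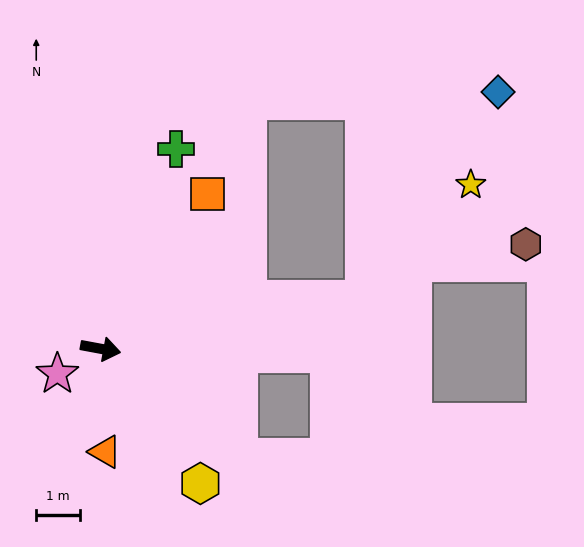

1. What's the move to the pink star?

turn right 139°, forward 1.1 m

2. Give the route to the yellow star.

blocked — turn left 21°, forward 6.1 m, then turn left 36°, forward 3.6 m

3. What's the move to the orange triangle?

turn right 77°, forward 2.3 m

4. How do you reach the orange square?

turn left 66°, forward 4.3 m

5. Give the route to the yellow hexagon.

turn right 43°, forward 3.8 m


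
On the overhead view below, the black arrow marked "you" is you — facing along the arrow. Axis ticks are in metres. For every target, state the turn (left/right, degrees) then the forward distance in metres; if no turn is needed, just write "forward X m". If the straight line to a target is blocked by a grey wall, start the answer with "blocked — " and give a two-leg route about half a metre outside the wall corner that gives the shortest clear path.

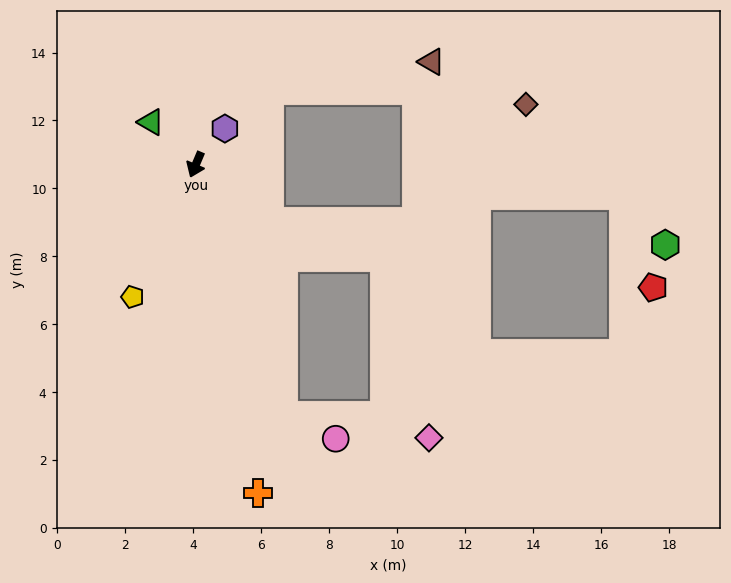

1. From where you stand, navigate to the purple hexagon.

turn left 164°, forward 1.4 m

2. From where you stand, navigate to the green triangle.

turn right 111°, forward 1.8 m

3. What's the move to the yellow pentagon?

turn right 3°, forward 4.3 m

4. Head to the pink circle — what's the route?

blocked — turn left 42°, forward 7.8 m, then turn left 47°, forward 1.7 m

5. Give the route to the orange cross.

turn left 34°, forward 9.8 m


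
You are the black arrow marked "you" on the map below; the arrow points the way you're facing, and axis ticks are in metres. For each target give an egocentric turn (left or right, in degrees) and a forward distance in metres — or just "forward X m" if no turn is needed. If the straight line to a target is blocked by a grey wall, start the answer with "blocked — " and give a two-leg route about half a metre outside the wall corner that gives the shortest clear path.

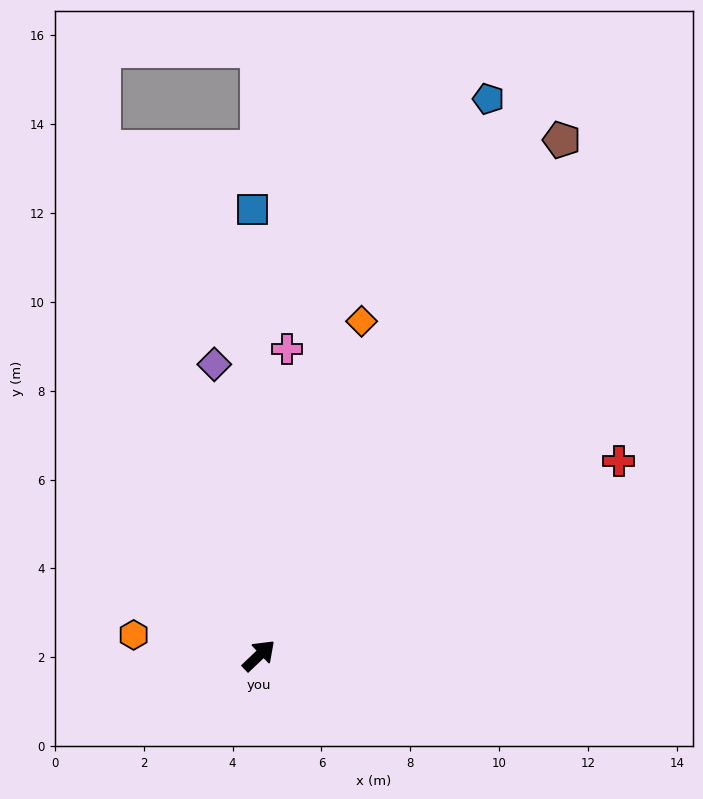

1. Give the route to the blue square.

turn left 47°, forward 10.0 m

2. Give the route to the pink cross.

turn left 41°, forward 6.9 m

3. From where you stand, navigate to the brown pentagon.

turn left 16°, forward 13.5 m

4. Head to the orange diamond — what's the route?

turn left 29°, forward 7.9 m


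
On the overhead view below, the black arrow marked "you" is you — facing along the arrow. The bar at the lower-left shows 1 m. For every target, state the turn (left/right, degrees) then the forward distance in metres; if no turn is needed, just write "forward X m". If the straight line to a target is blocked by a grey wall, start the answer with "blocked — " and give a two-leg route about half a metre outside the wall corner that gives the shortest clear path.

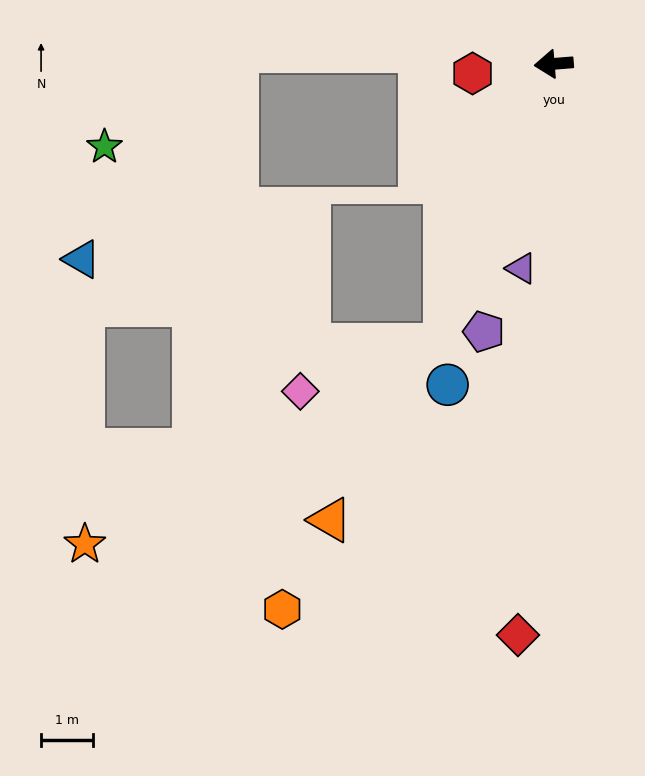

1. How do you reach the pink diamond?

blocked — turn left 64°, forward 5.8 m, then turn right 51°, forward 2.9 m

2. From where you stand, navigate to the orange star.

blocked — turn left 64°, forward 5.8 m, then turn right 40°, forward 7.9 m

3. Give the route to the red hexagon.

turn left 2°, forward 1.6 m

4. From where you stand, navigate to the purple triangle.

turn left 76°, forward 4.0 m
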